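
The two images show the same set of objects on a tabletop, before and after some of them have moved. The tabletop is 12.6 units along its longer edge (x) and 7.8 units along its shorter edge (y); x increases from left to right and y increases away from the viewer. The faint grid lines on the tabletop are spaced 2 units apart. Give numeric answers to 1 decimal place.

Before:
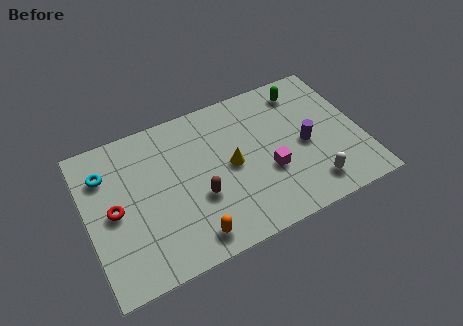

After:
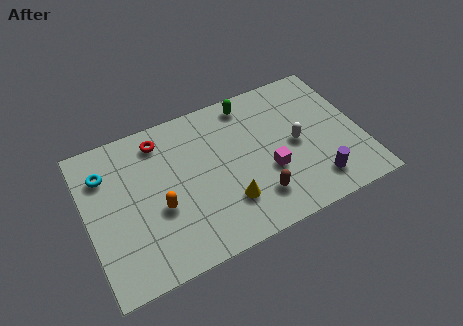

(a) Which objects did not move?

the cyan torus and the magenta cube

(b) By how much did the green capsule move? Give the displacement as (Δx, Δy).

(-2.5, 0.3)

From the two frames, the green capsule sits at roughly (10.3, 6.5) before and (7.8, 6.8) after.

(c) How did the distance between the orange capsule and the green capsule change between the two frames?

-2.1

Before: roughly 8.0 units apart; after: 5.9. That's 2.1 units closer together.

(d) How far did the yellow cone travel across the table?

1.8

From (6.6, 3.9) to (6.2, 2.1), the yellow cone covered √(0.4² + 1.8²) ≈ 1.8 units.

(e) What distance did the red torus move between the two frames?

3.6

The red torus moved from about (1.2, 3.8) to (3.6, 6.5), a distance of √(2.4² + 2.7²) ≈ 3.6.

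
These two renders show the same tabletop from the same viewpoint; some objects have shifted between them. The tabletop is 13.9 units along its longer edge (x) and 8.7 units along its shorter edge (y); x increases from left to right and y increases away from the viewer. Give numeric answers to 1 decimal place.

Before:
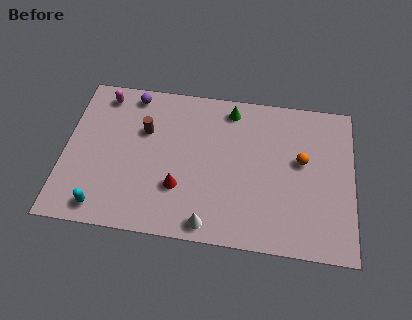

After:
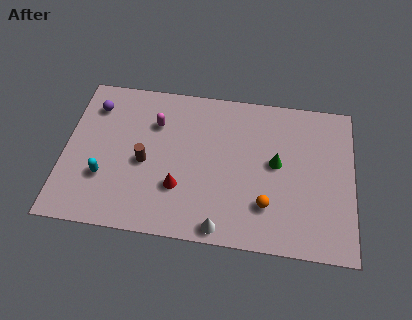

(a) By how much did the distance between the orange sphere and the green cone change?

-1.9

They were about 4.3 units apart before and 2.4 after — 1.9 units closer together.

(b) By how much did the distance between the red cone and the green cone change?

-0.3

The distance was about 5.3 in the first image and 5.0 in the second, so they moved 0.3 units closer together.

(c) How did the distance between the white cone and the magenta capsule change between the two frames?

-2.1

Before: roughly 8.5 units apart; after: 6.4. That's 2.1 units closer together.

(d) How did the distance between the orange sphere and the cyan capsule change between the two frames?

-2.4

They were about 10.2 units apart before and 7.8 after — 2.4 units closer together.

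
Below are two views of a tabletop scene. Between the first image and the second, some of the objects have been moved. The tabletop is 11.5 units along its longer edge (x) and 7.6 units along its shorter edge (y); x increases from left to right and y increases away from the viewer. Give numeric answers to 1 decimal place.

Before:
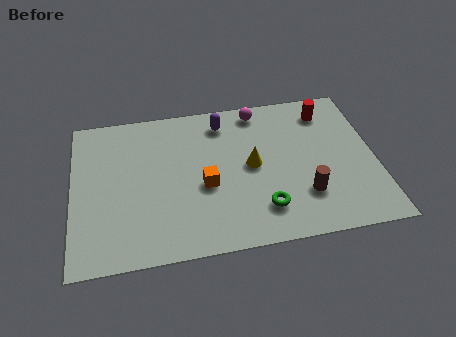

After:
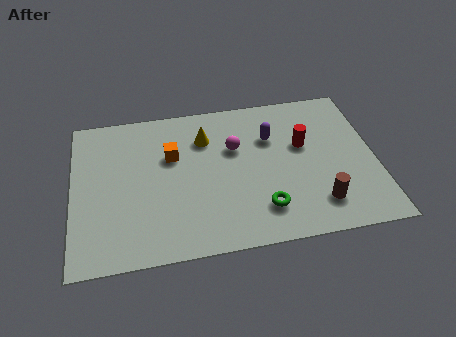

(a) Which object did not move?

the green torus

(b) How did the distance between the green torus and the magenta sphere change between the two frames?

-1.7

Before: roughly 5.0 units apart; after: 3.3. That's 1.7 units closer together.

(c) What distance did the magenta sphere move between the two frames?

2.1

The magenta sphere was near (7.2, 6.7) before and (6.2, 4.9) after, so it travelled √(1.0² + 1.8²) ≈ 2.1 units.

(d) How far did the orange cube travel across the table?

2.1

The orange cube moved from about (5.0, 3.2) to (3.8, 4.9), a distance of √(1.2² + 1.7²) ≈ 2.1.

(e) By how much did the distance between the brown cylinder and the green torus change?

+0.5

They were about 1.6 units apart before and 2.1 after — 0.5 units further apart.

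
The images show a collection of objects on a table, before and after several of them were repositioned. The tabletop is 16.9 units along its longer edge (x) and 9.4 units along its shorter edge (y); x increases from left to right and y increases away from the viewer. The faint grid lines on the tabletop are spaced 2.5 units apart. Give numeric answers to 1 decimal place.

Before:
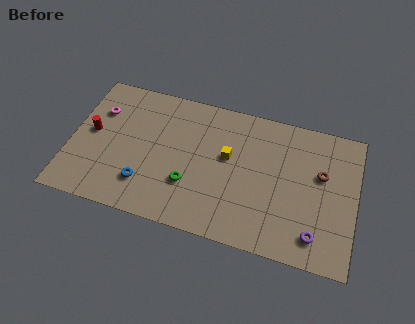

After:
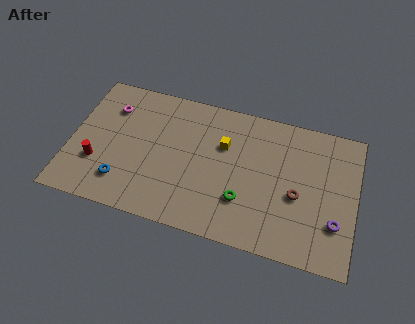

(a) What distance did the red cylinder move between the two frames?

2.1

The red cylinder was near (1.2, 5.0) before and (1.7, 3.0) after, so it travelled √(0.5² + 2.0²) ≈ 2.1 units.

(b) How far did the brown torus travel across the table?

2.2

The brown torus moved from about (14.8, 5.8) to (13.5, 4.0), a distance of √(1.3² + 1.8²) ≈ 2.2.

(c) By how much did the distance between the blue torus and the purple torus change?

+2.4

Before: roughly 10.1 units apart; after: 12.5. That's 2.4 units further apart.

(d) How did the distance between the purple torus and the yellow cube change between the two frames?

+1.0

They were about 6.6 units apart before and 7.6 after — 1.0 units further apart.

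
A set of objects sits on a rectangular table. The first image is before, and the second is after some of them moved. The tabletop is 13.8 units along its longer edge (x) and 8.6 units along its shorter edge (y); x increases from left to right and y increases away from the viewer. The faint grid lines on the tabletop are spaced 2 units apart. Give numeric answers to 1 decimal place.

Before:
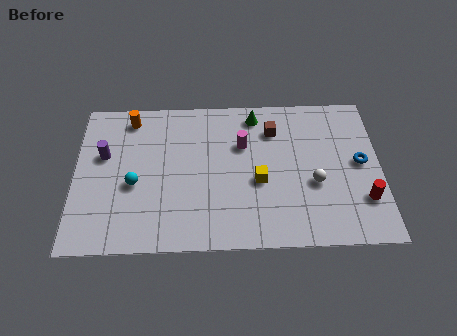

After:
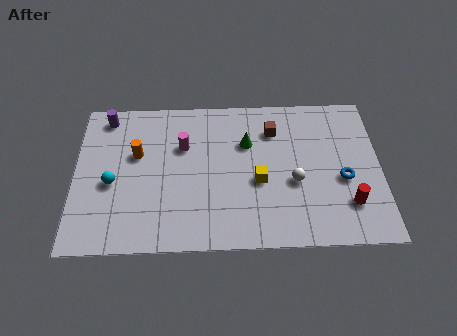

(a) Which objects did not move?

the yellow cube and the brown cube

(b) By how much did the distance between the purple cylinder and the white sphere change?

-0.3

Before: roughly 9.7 units apart; after: 9.4. That's 0.3 units closer together.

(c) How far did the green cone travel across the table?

1.6

From (8.2, 7.4) to (7.8, 5.8), the green cone covered √(0.4² + 1.6²) ≈ 1.6 units.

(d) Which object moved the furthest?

the magenta cylinder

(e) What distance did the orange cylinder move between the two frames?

2.1

From (2.5, 7.4) to (2.8, 5.3), the orange cylinder covered √(0.3² + 2.1²) ≈ 2.1 units.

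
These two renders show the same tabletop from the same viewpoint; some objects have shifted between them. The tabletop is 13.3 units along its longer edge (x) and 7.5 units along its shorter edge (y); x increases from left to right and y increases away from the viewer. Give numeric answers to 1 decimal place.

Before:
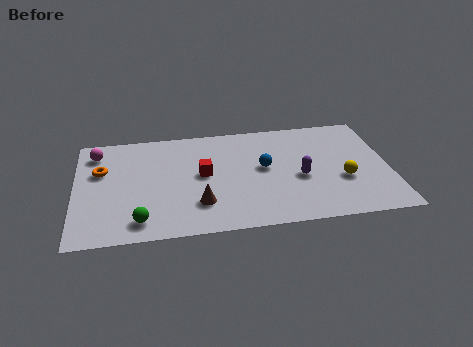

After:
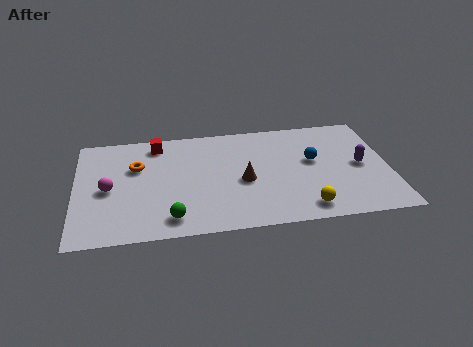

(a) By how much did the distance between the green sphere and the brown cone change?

+1.1

The distance was about 2.6 in the first image and 3.7 in the second, so they moved 1.1 units further apart.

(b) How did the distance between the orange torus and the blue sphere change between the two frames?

+0.6

Before: roughly 6.9 units apart; after: 7.5. That's 0.6 units further apart.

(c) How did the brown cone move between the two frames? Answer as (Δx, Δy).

(1.9, 1.3)

The brown cone was at about (5.2, 2.0) and moved to about (7.1, 3.3).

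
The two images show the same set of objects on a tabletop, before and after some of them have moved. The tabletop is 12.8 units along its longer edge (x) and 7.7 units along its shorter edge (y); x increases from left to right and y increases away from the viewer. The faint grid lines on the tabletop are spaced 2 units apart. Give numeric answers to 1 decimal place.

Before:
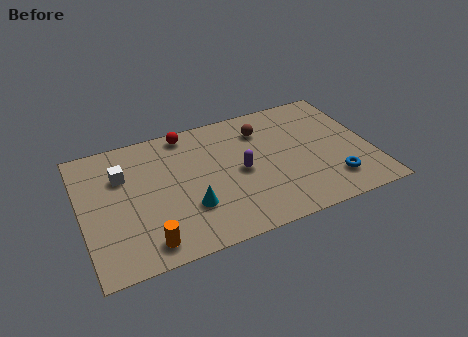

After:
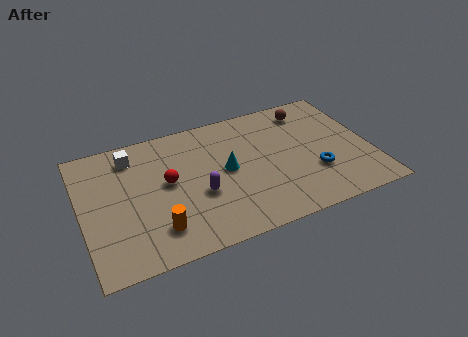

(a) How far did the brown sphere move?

2.3

From (8.2, 5.9) to (10.4, 6.4), the brown sphere covered √(2.2² + 0.5²) ≈ 2.3 units.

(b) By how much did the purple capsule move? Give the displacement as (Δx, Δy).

(-1.9, -0.7)

The purple capsule was at about (7.0, 3.7) and moved to about (5.1, 3.0).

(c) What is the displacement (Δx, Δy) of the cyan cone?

(1.8, 1.6)

From the two frames, the cyan cone sits at roughly (4.6, 2.4) before and (6.4, 4.0) after.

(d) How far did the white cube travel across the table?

1.1

From (1.9, 5.3) to (2.4, 6.3), the white cube covered √(0.5² + 1.0²) ≈ 1.1 units.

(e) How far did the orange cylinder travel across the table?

0.8

From (2.6, 1.1) to (3.1, 1.7), the orange cylinder covered √(0.5² + 0.6²) ≈ 0.8 units.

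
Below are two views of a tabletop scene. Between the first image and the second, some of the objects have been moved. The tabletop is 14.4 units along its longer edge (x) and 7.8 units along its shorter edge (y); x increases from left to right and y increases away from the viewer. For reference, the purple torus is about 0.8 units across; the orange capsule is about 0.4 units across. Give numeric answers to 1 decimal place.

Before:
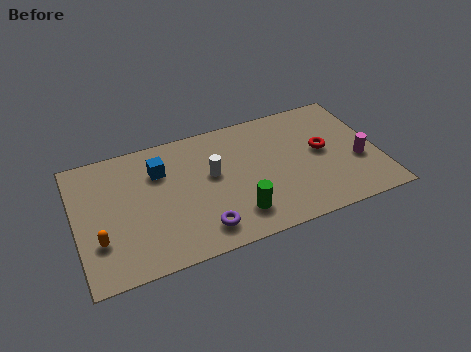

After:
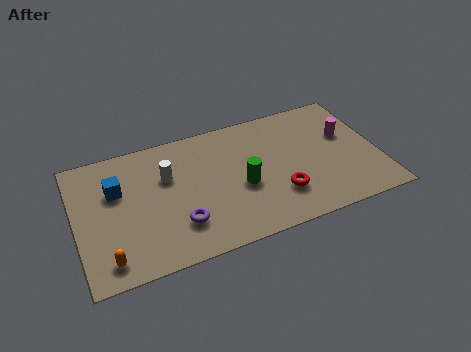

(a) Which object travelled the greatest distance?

the red torus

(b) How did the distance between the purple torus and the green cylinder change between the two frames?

+1.6

The distance was about 1.7 in the first image and 3.3 in the second, so they moved 1.6 units further apart.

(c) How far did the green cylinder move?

1.6

From (7.4, 1.7) to (7.8, 3.3), the green cylinder covered √(0.4² + 1.6²) ≈ 1.6 units.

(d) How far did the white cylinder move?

2.2

From (6.5, 4.5) to (4.4, 5.1), the white cylinder covered √(2.1² + 0.6²) ≈ 2.2 units.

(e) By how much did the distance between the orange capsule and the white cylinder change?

-0.9

The distance was about 5.9 in the first image and 5.0 in the second, so they moved 0.9 units closer together.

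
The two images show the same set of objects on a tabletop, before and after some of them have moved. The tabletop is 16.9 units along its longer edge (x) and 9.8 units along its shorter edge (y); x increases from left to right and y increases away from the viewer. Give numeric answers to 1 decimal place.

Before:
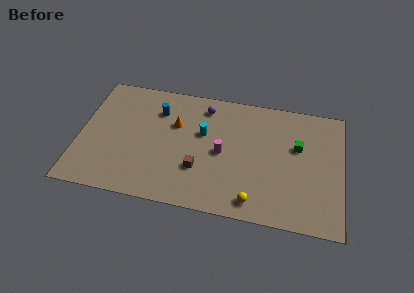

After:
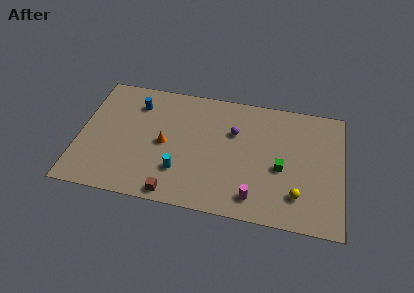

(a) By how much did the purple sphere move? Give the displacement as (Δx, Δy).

(2.0, -1.7)

The purple sphere started near (7.9, 8.2) and ended near (9.9, 6.5).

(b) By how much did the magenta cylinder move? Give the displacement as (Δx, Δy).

(2.2, -3.1)

From the two frames, the magenta cylinder sits at roughly (9.2, 4.7) before and (11.4, 1.6) after.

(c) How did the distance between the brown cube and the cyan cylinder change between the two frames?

-1.1

Before: roughly 2.9 units apart; after: 1.8. That's 1.1 units closer together.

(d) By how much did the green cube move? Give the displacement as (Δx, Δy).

(-1.0, -1.9)

The green cube started near (14.0, 6.1) and ended near (13.0, 4.2).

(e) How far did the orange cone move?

1.8

The orange cone moved from about (6.1, 6.4) to (5.5, 4.7), a distance of √(0.6² + 1.7²) ≈ 1.8.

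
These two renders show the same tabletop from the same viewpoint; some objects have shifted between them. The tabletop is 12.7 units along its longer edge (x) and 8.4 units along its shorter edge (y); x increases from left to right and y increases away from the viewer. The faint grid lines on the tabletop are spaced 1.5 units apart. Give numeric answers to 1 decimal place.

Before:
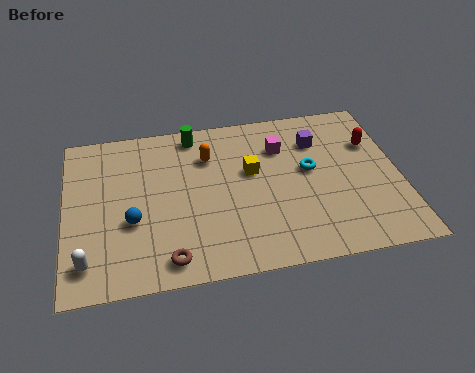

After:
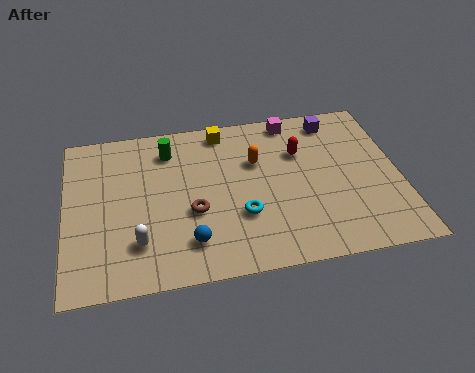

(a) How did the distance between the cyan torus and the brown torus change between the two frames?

-4.7

The distance was about 6.6 in the first image and 1.9 in the second, so they moved 4.7 units closer together.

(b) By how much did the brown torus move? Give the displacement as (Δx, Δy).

(1.0, 2.2)

The brown torus was at about (3.8, 1.1) and moved to about (4.8, 3.3).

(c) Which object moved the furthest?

the cyan torus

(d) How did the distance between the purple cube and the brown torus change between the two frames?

-1.0

They were about 7.8 units apart before and 6.8 after — 1.0 units closer together.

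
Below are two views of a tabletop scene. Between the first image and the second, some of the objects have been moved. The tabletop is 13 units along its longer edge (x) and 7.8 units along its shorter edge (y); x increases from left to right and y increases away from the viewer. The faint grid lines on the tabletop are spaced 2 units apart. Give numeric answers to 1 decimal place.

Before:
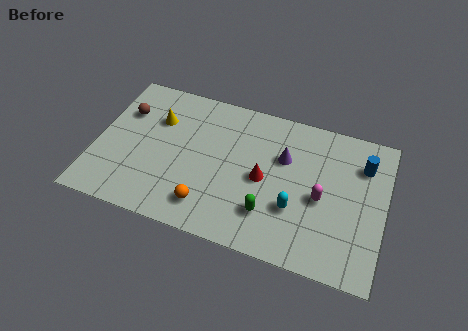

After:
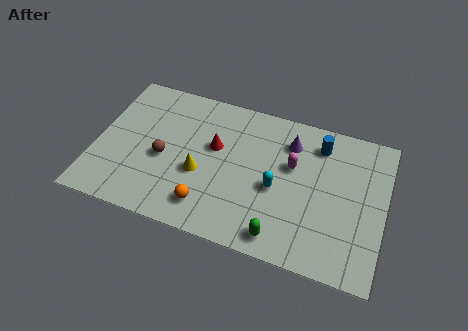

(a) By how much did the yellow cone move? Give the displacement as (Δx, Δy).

(2.2, -2.3)

The yellow cone was at about (2.6, 5.4) and moved to about (4.8, 3.1).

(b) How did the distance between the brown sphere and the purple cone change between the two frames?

-1.2

Before: roughly 7.3 units apart; after: 6.1. That's 1.2 units closer together.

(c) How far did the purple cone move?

0.9

The purple cone was near (8.4, 5.1) before and (8.6, 6.0) after, so it travelled √(0.2² + 0.9²) ≈ 0.9 units.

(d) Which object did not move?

the orange sphere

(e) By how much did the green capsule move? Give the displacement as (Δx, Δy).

(0.6, -1.0)

The green capsule was at about (8.0, 2.0) and moved to about (8.6, 1.0).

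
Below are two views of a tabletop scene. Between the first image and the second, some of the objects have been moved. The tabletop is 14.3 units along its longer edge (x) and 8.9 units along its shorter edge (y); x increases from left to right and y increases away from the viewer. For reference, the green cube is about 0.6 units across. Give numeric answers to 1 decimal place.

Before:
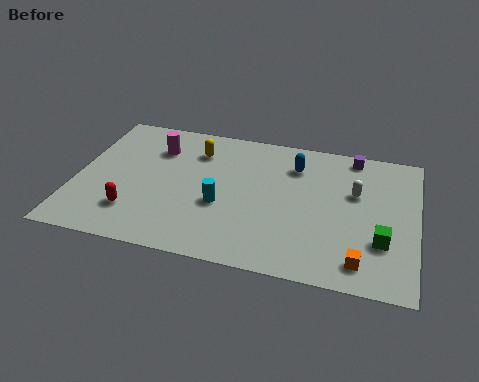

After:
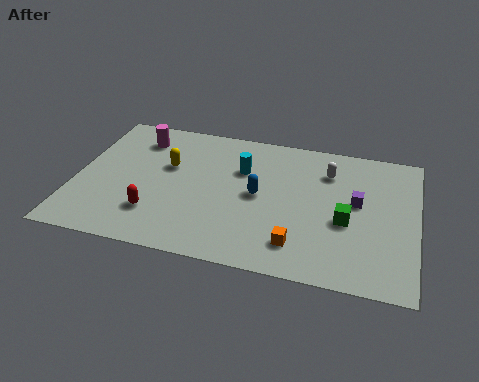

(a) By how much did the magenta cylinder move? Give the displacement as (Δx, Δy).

(-0.8, 0.5)

The magenta cylinder started near (3.2, 6.6) and ended near (2.4, 7.1).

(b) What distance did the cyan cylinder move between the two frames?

2.6

The cyan cylinder moved from about (6.2, 3.5) to (6.9, 6.0), a distance of √(0.7² + 2.5²) ≈ 2.6.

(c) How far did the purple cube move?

3.0

The purple cube moved from about (11.5, 8.0) to (11.8, 5.0), a distance of √(0.3² + 3.0²) ≈ 3.0.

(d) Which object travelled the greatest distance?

the purple cube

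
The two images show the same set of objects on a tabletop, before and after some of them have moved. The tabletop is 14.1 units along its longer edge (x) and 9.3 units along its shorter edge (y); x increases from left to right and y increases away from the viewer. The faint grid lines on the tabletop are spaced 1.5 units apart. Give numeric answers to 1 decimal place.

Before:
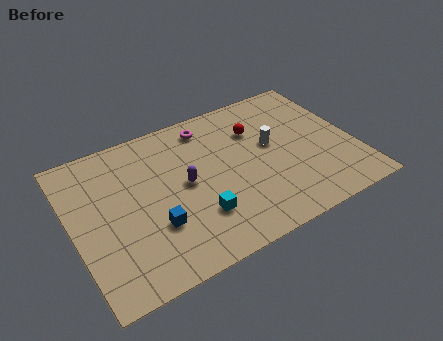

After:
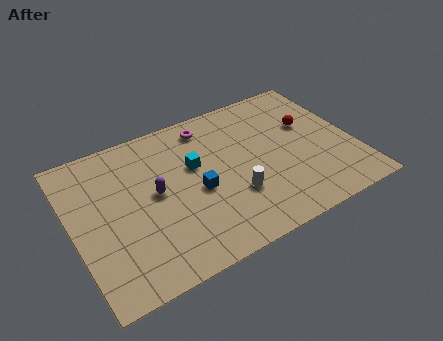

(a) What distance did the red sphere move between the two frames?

2.7

The red sphere moved from about (9.5, 6.6) to (12.1, 5.8), a distance of √(2.6² + 0.8²) ≈ 2.7.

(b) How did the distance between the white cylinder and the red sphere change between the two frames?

+3.7

Before: roughly 1.4 units apart; after: 5.1. That's 3.7 units further apart.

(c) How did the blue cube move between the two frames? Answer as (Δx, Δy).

(2.3, 1.1)

From the two frames, the blue cube sits at roughly (3.8, 3.0) before and (6.1, 4.1) after.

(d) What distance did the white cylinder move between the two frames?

3.3

The white cylinder was near (10.1, 5.3) before and (7.8, 3.0) after, so it travelled √(2.3² + 2.3²) ≈ 3.3 units.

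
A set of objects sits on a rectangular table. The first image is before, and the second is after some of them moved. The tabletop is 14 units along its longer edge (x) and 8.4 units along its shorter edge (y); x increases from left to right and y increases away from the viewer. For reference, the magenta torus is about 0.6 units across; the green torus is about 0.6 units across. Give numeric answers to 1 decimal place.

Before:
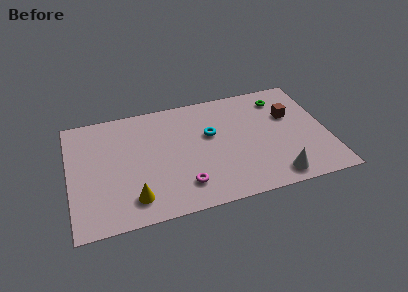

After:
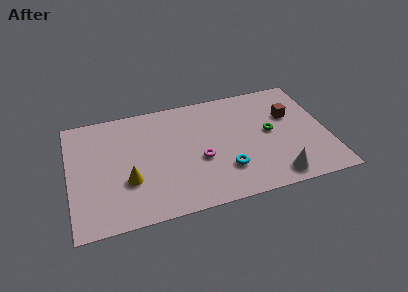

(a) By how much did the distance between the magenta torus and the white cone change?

-0.4

The distance was about 4.9 in the first image and 4.5 in the second, so they moved 0.4 units closer together.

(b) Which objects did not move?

the brown cube and the white cone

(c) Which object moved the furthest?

the cyan torus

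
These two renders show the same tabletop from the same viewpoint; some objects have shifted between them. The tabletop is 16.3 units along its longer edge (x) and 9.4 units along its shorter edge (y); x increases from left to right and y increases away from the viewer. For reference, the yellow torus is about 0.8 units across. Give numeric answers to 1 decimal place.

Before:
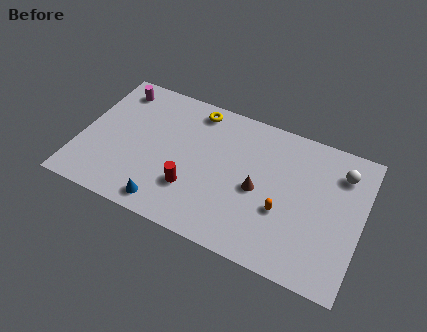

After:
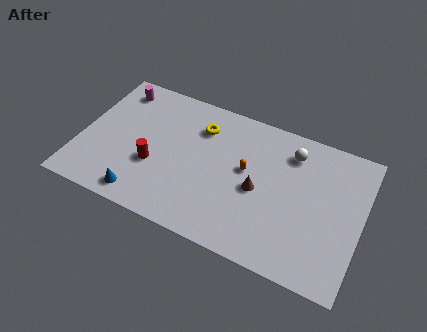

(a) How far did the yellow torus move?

1.2

From (6.3, 8.2) to (6.7, 7.1), the yellow torus covered √(0.4² + 1.1²) ≈ 1.2 units.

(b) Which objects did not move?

the magenta cylinder and the brown cone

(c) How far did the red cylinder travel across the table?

2.4

The red cylinder moved from about (6.7, 2.8) to (4.4, 3.5), a distance of √(2.3² + 0.7²) ≈ 2.4.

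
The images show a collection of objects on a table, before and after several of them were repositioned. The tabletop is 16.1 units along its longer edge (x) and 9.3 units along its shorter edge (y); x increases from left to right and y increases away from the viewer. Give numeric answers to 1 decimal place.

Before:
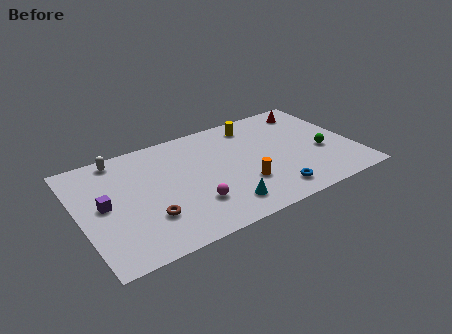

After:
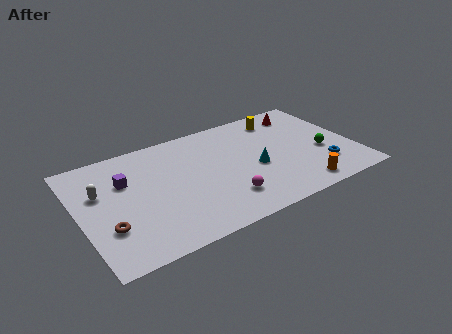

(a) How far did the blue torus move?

3.3

The blue torus moved from about (10.8, 1.5) to (14.0, 2.4), a distance of √(3.2² + 0.9²) ≈ 3.3.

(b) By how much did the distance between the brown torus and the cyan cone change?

+4.6

The distance was about 4.3 in the first image and 8.9 in the second, so they moved 4.6 units further apart.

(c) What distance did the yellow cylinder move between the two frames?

1.6

From (10.7, 7.8) to (12.3, 7.7), the yellow cylinder covered √(1.6² + 0.1²) ≈ 1.6 units.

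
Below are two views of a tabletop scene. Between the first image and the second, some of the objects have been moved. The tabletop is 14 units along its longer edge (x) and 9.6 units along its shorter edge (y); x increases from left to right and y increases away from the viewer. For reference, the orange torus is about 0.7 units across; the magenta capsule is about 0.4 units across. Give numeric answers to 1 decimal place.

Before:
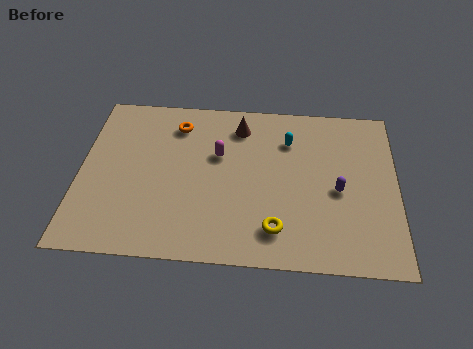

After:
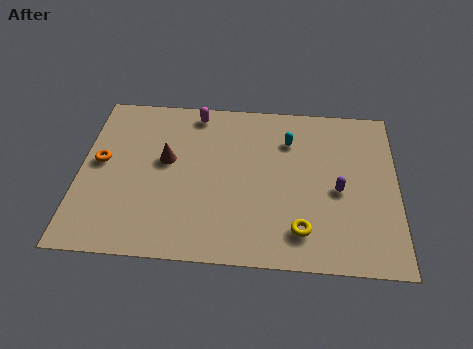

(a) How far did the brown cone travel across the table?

3.9

From (7.0, 7.8) to (3.8, 5.5), the brown cone covered √(3.2² + 2.3²) ≈ 3.9 units.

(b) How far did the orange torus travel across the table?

4.1

From (4.2, 7.7) to (0.9, 5.2), the orange torus covered √(3.3² + 2.5²) ≈ 4.1 units.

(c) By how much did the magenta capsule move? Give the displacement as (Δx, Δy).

(-1.1, 2.5)

From the two frames, the magenta capsule sits at roughly (6.1, 6.0) before and (5.0, 8.5) after.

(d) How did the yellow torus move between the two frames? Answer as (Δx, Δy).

(1.1, 0.0)

The yellow torus was at about (8.7, 1.9) and moved to about (9.8, 1.9).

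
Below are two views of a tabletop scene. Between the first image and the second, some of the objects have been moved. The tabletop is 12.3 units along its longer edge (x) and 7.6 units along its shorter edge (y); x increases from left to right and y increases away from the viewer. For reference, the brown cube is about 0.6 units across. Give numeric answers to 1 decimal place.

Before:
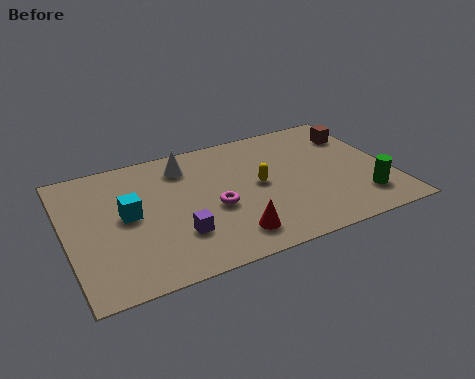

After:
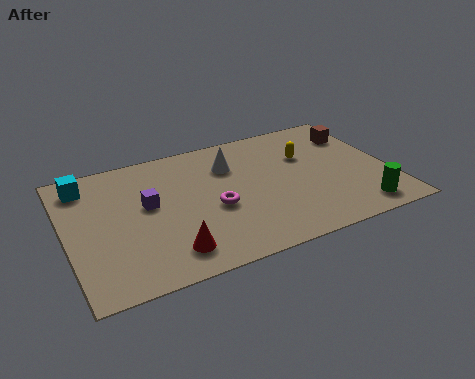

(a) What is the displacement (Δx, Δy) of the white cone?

(1.7, -0.6)

The white cone was at about (4.7, 6.1) and moved to about (6.4, 5.5).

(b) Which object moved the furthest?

the cyan cube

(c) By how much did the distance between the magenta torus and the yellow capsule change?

+2.3

Before: roughly 1.9 units apart; after: 4.2. That's 2.3 units further apart.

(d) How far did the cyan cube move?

2.7

From (2.3, 4.0) to (0.9, 6.3), the cyan cube covered √(1.4² + 2.3²) ≈ 2.7 units.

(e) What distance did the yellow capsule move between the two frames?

2.3

From (7.3, 3.9) to (9.3, 5.0), the yellow capsule covered √(2.0² + 1.1²) ≈ 2.3 units.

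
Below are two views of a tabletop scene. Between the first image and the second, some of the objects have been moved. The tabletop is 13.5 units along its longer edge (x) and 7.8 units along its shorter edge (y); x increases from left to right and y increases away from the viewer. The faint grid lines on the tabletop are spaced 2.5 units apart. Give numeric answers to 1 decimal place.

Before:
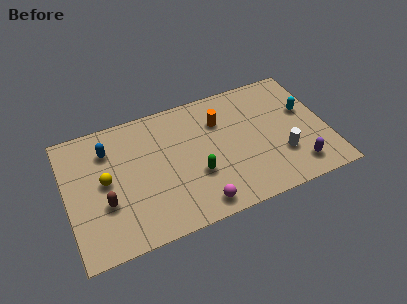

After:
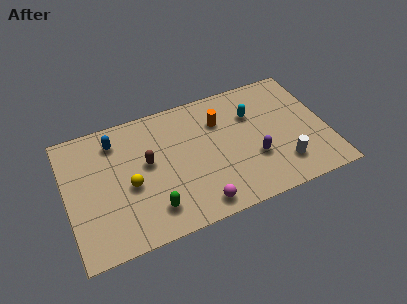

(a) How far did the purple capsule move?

2.5

From (11.7, 1.4) to (9.6, 2.7), the purple capsule covered √(2.1² + 1.3²) ≈ 2.5 units.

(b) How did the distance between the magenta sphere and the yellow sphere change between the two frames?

-1.4

The distance was about 5.5 in the first image and 4.1 in the second, so they moved 1.4 units closer together.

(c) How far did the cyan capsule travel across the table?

2.8

The cyan capsule moved from about (12.5, 4.7) to (9.8, 5.4), a distance of √(2.7² + 0.7²) ≈ 2.8.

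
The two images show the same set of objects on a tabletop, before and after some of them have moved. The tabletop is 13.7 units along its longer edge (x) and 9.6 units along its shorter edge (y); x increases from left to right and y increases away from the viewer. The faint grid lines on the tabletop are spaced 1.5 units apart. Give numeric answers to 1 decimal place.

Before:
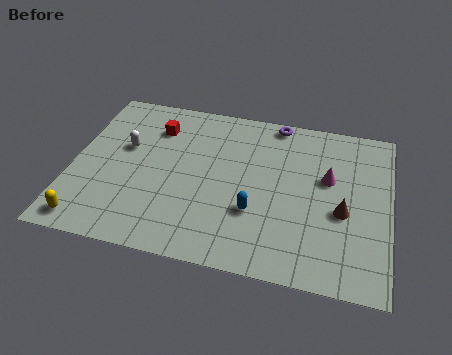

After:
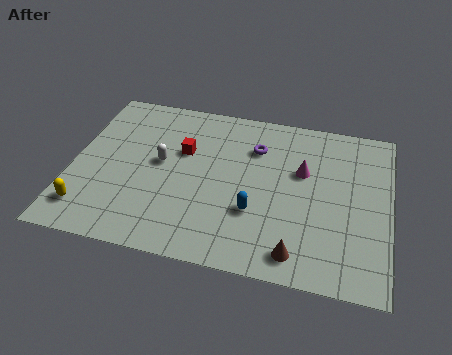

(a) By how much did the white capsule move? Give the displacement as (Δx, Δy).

(1.6, -0.6)

The white capsule started near (2.2, 5.8) and ended near (3.8, 5.2).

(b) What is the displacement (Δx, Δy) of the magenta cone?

(-1.1, 0.2)

From the two frames, the magenta cone sits at roughly (11.0, 5.8) before and (9.9, 6.0) after.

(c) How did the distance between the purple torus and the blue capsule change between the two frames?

-1.8

Before: roughly 5.6 units apart; after: 3.8. That's 1.8 units closer together.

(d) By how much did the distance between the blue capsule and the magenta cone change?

-0.6

The distance was about 4.0 in the first image and 3.4 in the second, so they moved 0.6 units closer together.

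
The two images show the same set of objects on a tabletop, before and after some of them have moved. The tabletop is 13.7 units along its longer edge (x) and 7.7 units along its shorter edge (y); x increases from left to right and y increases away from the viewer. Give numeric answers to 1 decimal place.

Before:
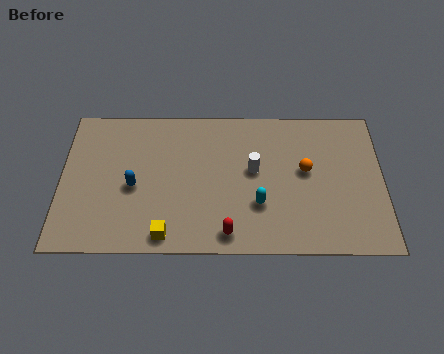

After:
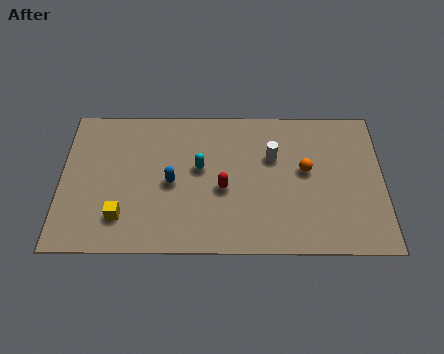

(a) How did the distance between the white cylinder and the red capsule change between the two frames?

-0.8

The distance was about 3.5 in the first image and 2.7 in the second, so they moved 0.8 units closer together.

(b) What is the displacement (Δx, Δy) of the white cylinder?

(0.8, 0.7)

The white cylinder was at about (8.2, 4.3) and moved to about (9.0, 5.0).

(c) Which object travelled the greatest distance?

the cyan capsule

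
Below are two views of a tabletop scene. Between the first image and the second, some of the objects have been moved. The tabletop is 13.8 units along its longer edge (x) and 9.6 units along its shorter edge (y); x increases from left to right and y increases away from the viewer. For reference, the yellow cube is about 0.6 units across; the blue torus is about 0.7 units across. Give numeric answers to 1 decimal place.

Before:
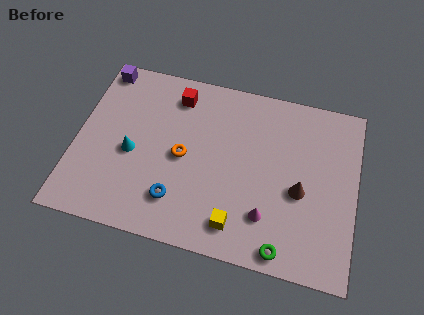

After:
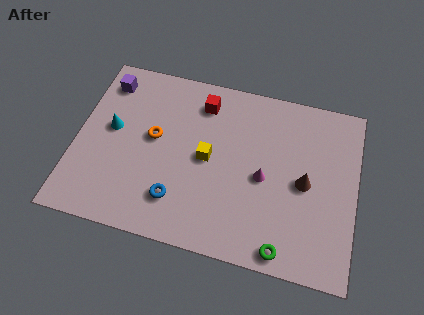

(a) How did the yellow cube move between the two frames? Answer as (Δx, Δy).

(-1.7, 3.2)

The yellow cube was at about (8.2, 1.6) and moved to about (6.5, 4.8).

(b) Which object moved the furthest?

the yellow cube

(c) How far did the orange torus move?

1.7

From (5.3, 4.6) to (3.8, 5.3), the orange torus covered √(1.5² + 0.7²) ≈ 1.7 units.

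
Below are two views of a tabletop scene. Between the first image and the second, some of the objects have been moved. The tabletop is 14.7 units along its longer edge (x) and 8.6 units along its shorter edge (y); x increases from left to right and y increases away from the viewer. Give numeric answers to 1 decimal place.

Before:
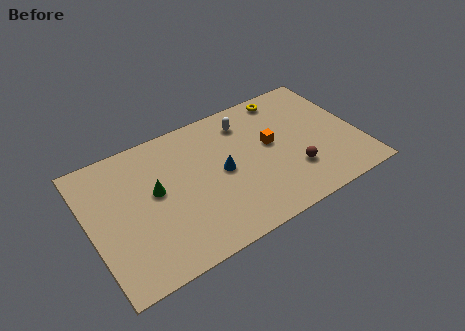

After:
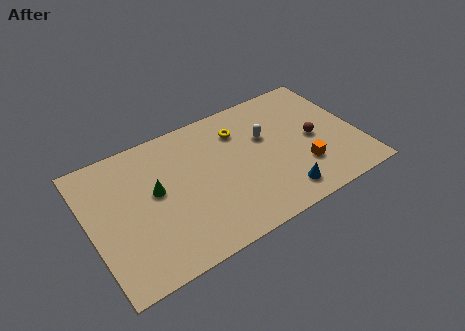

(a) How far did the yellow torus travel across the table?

3.0

The yellow torus moved from about (11.3, 7.6) to (8.5, 6.5), a distance of √(2.8² + 1.1²) ≈ 3.0.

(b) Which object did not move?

the green cone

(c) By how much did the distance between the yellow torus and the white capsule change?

-0.8

Before: roughly 2.5 units apart; after: 1.7. That's 0.8 units closer together.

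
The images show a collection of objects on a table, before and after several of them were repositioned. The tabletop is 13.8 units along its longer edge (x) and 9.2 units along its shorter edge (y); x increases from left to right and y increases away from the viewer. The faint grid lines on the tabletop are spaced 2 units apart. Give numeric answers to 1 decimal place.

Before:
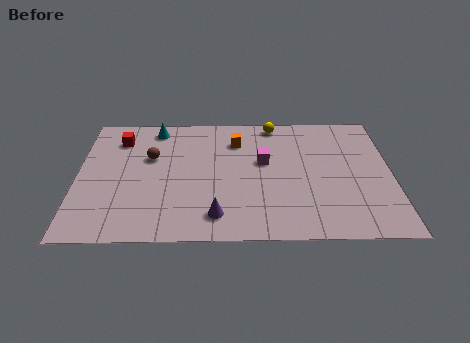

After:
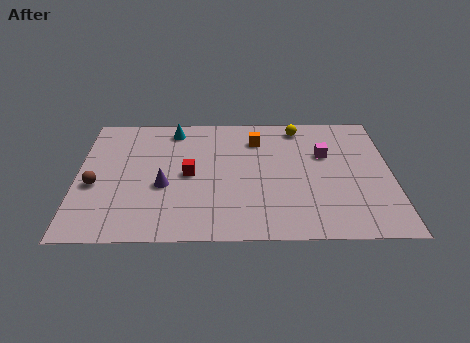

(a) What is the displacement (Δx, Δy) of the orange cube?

(0.9, 0.1)

From the two frames, the orange cube sits at roughly (7.0, 7.0) before and (7.9, 7.1) after.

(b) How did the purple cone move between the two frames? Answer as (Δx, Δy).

(-2.3, 2.1)

From the two frames, the purple cone sits at roughly (6.1, 1.6) before and (3.8, 3.7) after.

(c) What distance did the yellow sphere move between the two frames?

1.1

The yellow sphere moved from about (8.7, 8.3) to (9.8, 8.0), a distance of √(1.1² + 0.3²) ≈ 1.1.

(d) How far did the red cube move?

4.1

From (1.8, 7.2) to (4.9, 4.5), the red cube covered √(3.1² + 2.7²) ≈ 4.1 units.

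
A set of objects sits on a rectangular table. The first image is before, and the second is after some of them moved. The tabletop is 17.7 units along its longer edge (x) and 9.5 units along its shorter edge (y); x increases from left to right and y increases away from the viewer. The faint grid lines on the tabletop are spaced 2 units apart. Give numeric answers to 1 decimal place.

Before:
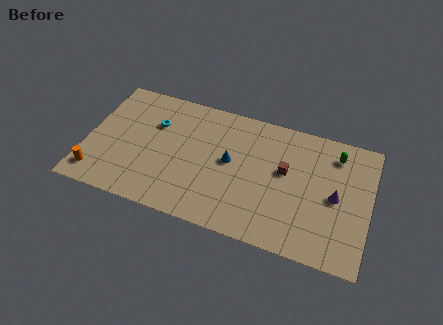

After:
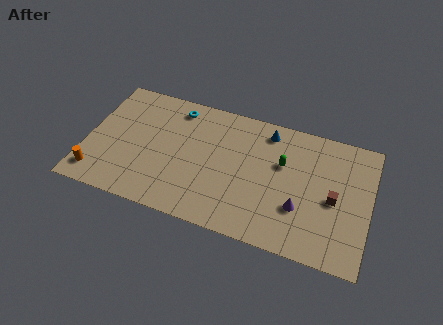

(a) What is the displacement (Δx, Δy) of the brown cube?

(3.1, -1.1)

The brown cube was at about (12.4, 5.5) and moved to about (15.5, 4.4).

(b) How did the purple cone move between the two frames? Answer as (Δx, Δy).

(-2.1, -1.5)

The purple cone started near (15.6, 4.6) and ended near (13.5, 3.1).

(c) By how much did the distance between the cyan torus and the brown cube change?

+2.5

The distance was about 8.4 in the first image and 10.9 in the second, so they moved 2.5 units further apart.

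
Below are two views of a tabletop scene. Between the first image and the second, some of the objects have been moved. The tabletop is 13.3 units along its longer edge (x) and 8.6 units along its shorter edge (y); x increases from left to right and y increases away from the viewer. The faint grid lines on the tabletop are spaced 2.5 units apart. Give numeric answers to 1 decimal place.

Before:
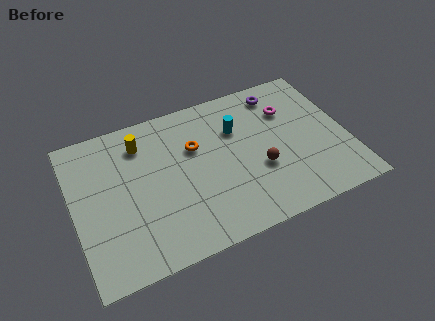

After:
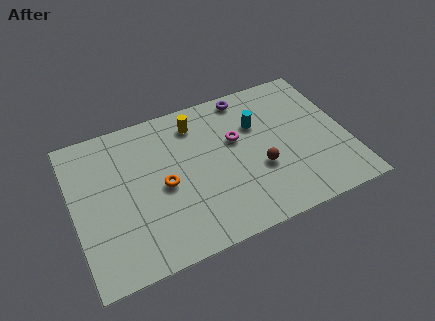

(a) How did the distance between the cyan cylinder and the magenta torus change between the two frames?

-1.4

They were about 2.6 units apart before and 1.2 after — 1.4 units closer together.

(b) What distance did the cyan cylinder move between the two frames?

1.0

The cyan cylinder was near (8.1, 5.9) before and (9.1, 5.8) after, so it travelled √(1.0² + 0.1²) ≈ 1.0 units.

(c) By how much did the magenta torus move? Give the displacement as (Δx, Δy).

(-2.7, -0.8)

From the two frames, the magenta torus sits at roughly (10.7, 6.1) before and (8.0, 5.3) after.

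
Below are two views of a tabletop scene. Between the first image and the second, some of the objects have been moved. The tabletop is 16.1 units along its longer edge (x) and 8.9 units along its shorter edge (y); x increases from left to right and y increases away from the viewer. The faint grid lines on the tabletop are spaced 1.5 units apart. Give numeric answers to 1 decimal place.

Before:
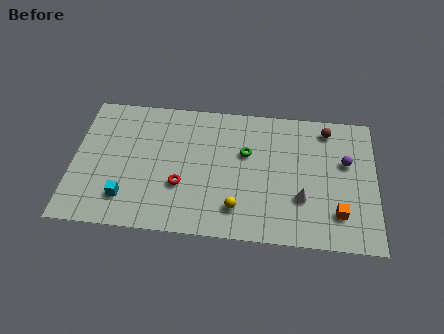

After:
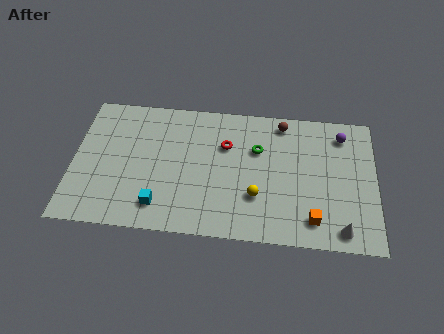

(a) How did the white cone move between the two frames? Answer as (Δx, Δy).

(2.1, -1.8)

The white cone was at about (12.2, 2.9) and moved to about (14.3, 1.1).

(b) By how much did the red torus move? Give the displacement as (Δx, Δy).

(2.3, 2.9)

The red torus started near (5.8, 3.1) and ended near (8.1, 6.0).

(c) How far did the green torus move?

0.7

The green torus moved from about (9.2, 5.6) to (9.8, 5.9), a distance of √(0.6² + 0.3²) ≈ 0.7.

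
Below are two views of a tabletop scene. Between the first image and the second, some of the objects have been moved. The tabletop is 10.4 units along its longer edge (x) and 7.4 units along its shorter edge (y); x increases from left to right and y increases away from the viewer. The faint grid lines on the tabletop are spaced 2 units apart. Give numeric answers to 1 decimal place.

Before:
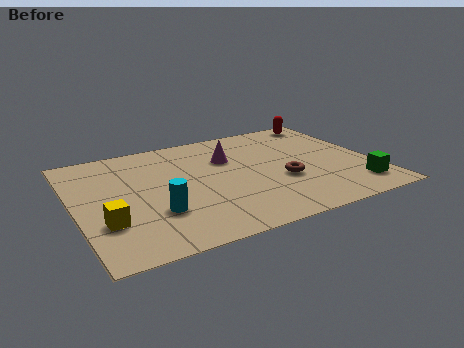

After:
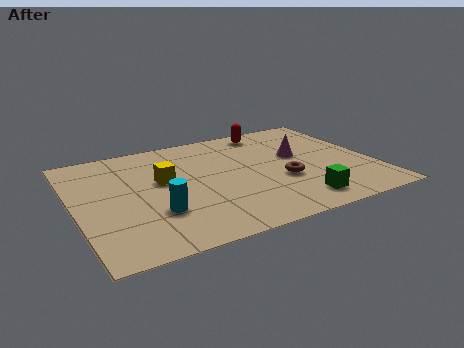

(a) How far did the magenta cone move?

2.5

From (5.5, 5.0) to (7.9, 4.3), the magenta cone covered √(2.4² + 0.7²) ≈ 2.5 units.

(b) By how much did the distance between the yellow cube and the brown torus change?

-1.9

Before: roughly 6.2 units apart; after: 4.3. That's 1.9 units closer together.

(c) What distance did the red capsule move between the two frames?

2.2

From (9.4, 6.6) to (7.2, 6.5), the red capsule covered √(2.2² + 0.1²) ≈ 2.2 units.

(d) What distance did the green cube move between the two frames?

2.1

The green cube was near (9.5, 1.4) before and (7.4, 1.2) after, so it travelled √(2.1² + 0.2²) ≈ 2.1 units.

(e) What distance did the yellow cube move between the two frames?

3.0

The yellow cube moved from about (0.9, 2.3) to (3.1, 4.3), a distance of √(2.2² + 2.0²) ≈ 3.0.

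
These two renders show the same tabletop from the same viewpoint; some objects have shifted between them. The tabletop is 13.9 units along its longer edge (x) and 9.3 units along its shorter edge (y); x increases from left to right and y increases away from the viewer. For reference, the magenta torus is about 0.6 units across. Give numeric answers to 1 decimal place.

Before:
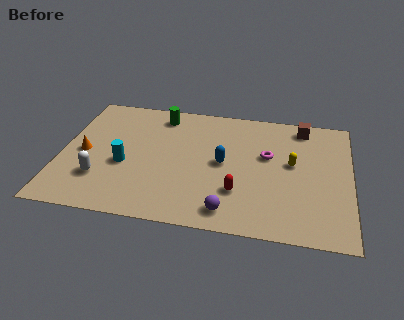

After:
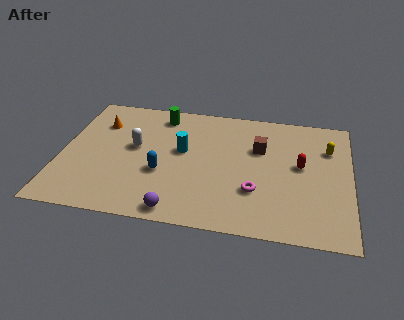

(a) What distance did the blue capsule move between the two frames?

3.1

From (7.8, 4.7) to (4.9, 3.5), the blue capsule covered √(2.9² + 1.2²) ≈ 3.1 units.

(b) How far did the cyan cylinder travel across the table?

3.1

The cyan cylinder was near (3.1, 3.8) before and (5.8, 5.3) after, so it travelled √(2.7² + 1.5²) ≈ 3.1 units.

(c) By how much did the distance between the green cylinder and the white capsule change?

-3.0

The distance was about 5.9 in the first image and 2.9 in the second, so they moved 3.0 units closer together.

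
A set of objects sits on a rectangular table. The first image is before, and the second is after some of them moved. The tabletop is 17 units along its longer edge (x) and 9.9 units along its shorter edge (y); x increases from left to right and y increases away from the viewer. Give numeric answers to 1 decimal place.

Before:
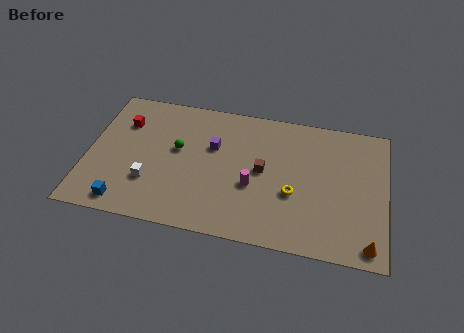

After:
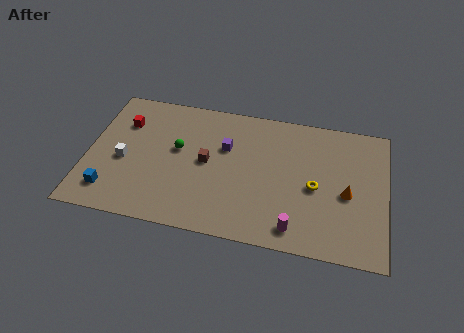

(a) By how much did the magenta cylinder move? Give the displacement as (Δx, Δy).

(2.5, -2.5)

The magenta cylinder was at about (9.5, 3.9) and moved to about (12.0, 1.4).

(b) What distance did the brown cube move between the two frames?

3.2

The brown cube was near (10.0, 5.1) before and (6.8, 5.1) after, so it travelled √(3.2² + 0.0²) ≈ 3.2 units.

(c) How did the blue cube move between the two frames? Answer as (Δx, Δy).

(-0.9, 0.7)

From the two frames, the blue cube sits at roughly (2.4, 1.2) before and (1.5, 1.9) after.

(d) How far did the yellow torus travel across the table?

1.4

From (11.8, 3.8) to (13.0, 4.5), the yellow torus covered √(1.2² + 0.7²) ≈ 1.4 units.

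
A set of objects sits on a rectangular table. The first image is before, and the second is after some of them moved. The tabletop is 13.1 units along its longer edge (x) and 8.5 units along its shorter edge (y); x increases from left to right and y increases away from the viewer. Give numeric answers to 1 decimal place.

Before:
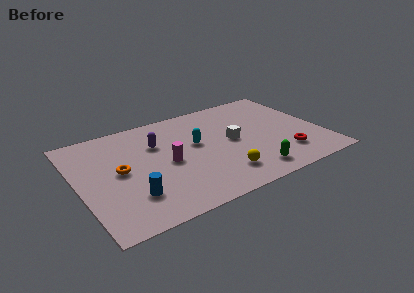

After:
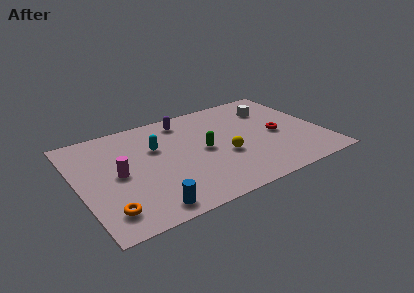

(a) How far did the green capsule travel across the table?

3.6

From (8.8, 1.3) to (6.7, 4.2), the green capsule covered √(2.1² + 2.9²) ≈ 3.6 units.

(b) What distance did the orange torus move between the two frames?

3.0

The orange torus moved from about (2.2, 4.4) to (1.2, 1.6), a distance of √(1.0² + 2.8²) ≈ 3.0.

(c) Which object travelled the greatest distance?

the green capsule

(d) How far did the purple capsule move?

2.2

The purple capsule moved from about (4.4, 5.8) to (6.1, 7.2), a distance of √(1.7² + 1.4²) ≈ 2.2.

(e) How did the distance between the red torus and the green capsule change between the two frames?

+1.9

Before: roughly 2.1 units apart; after: 4.0. That's 1.9 units further apart.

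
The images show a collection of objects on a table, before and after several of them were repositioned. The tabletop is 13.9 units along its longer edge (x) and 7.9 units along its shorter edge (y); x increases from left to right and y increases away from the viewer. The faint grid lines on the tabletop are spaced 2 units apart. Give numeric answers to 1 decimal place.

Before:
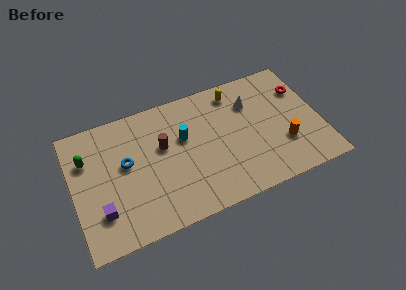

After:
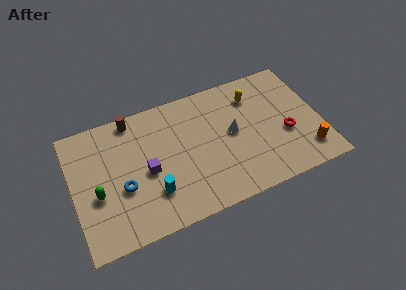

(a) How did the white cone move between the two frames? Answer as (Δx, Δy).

(-1.2, -1.5)

From the two frames, the white cone sits at roughly (10.2, 5.7) before and (9.0, 4.2) after.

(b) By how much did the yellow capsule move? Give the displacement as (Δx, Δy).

(1.0, -0.6)

The yellow capsule was at about (9.4, 6.7) and moved to about (10.4, 6.1).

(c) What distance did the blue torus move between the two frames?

1.4

From (3.0, 4.5) to (2.7, 3.1), the blue torus covered √(0.3² + 1.4²) ≈ 1.4 units.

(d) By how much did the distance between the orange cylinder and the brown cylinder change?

+3.8

The distance was about 7.0 in the first image and 10.8 in the second, so they moved 3.8 units further apart.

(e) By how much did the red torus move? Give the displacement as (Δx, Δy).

(-1.2, -2.5)

The red torus was at about (13.1, 5.6) and moved to about (11.9, 3.1).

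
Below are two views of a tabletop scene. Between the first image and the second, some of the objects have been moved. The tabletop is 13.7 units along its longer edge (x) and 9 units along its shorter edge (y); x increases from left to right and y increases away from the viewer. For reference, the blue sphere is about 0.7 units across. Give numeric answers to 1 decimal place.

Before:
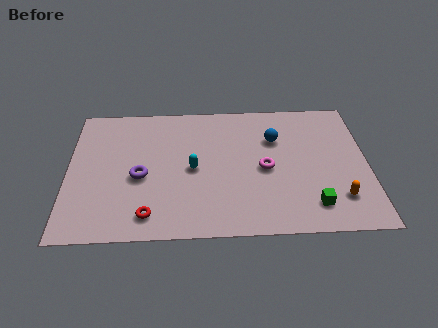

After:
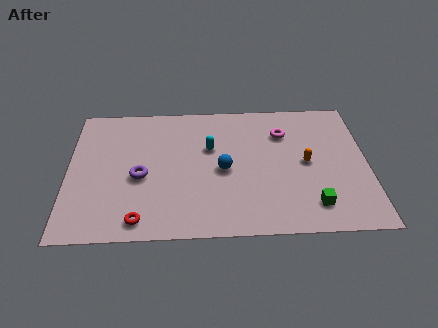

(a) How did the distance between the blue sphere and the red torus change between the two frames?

-2.6

The distance was about 7.5 in the first image and 4.9 in the second, so they moved 2.6 units closer together.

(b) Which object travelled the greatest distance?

the blue sphere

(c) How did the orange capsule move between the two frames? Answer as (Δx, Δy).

(-1.4, 2.4)

The orange capsule was at about (12.3, 2.1) and moved to about (10.9, 4.5).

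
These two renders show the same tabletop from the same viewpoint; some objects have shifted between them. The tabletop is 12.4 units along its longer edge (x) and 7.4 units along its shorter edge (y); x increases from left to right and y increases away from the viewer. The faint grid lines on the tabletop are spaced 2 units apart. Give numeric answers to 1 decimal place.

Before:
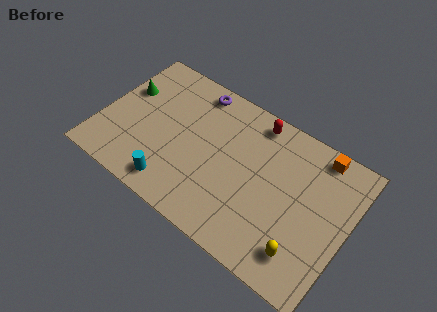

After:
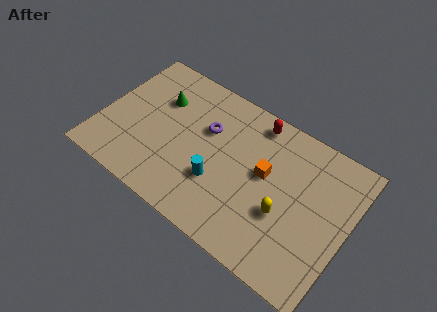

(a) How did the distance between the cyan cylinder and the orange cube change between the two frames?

-5.7

They were about 8.4 units apart before and 2.7 after — 5.7 units closer together.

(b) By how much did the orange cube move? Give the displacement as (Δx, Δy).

(-2.3, -2.4)

The orange cube was at about (10.5, 6.6) and moved to about (8.2, 4.2).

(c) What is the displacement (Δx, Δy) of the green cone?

(1.7, 0.4)

The green cone started near (0.9, 4.7) and ended near (2.6, 5.1).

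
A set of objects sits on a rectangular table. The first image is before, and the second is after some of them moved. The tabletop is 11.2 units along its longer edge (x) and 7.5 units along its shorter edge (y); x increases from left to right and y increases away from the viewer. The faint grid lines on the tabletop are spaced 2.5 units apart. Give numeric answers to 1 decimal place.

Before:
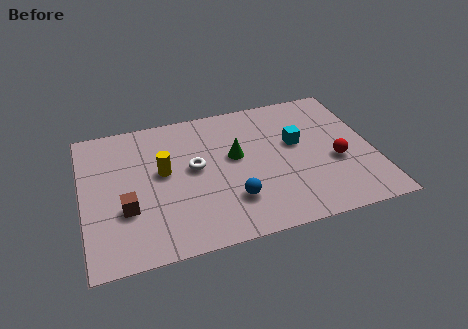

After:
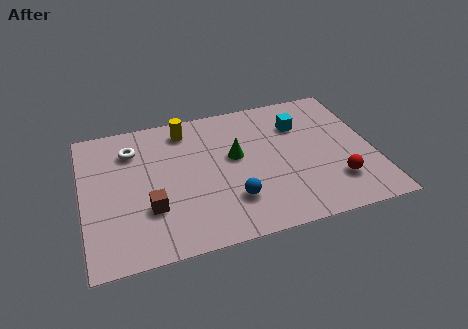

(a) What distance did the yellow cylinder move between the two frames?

2.3

The yellow cylinder was near (3.1, 4.2) before and (4.1, 6.3) after, so it travelled √(1.0² + 2.1²) ≈ 2.3 units.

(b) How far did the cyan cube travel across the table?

1.0

From (8.3, 4.4) to (8.5, 5.4), the cyan cube covered √(0.2² + 1.0²) ≈ 1.0 units.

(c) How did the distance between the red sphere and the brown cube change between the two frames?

-1.0

They were about 8.1 units apart before and 7.1 after — 1.0 units closer together.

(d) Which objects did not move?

the blue sphere and the green cone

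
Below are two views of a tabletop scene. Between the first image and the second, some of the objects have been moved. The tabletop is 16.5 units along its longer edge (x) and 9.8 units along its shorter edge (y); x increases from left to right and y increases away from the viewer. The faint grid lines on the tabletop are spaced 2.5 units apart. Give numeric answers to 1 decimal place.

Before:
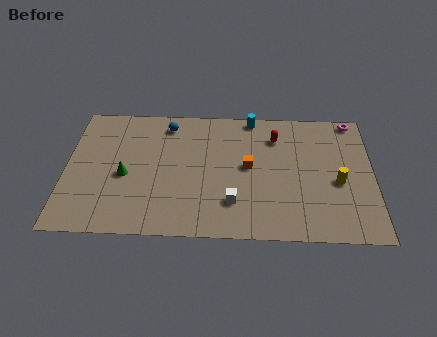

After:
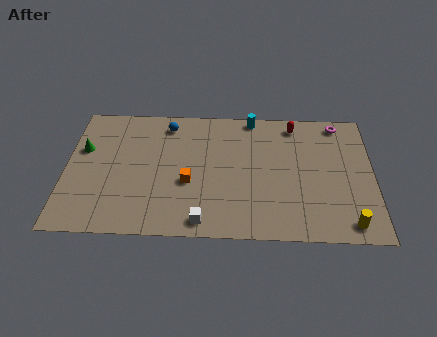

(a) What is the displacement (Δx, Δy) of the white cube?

(-1.6, -1.4)

From the two frames, the white cube sits at roughly (9.0, 2.5) before and (7.4, 1.1) after.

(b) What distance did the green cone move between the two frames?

3.0

The green cone was near (3.2, 4.3) before and (0.9, 6.2) after, so it travelled √(2.3² + 1.9²) ≈ 3.0 units.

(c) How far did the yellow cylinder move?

3.0

The yellow cylinder moved from about (14.6, 4.2) to (15.1, 1.2), a distance of √(0.5² + 3.0²) ≈ 3.0.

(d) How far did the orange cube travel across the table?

3.5

The orange cube was near (9.8, 5.2) before and (6.6, 3.9) after, so it travelled √(3.2² + 1.3²) ≈ 3.5 units.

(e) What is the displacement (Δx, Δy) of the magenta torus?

(-0.8, -0.3)

From the two frames, the magenta torus sits at roughly (15.5, 9.0) before and (14.7, 8.7) after.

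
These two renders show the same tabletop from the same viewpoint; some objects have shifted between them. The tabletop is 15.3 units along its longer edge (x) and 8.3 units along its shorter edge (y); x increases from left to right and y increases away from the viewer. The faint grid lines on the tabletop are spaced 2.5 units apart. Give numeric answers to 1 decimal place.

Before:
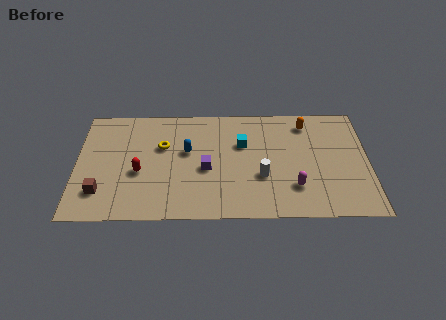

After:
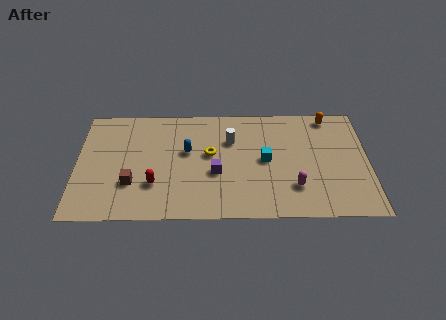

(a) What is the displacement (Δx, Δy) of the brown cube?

(1.6, 0.6)

From the two frames, the brown cube sits at roughly (1.3, 2.0) before and (2.9, 2.6) after.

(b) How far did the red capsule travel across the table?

1.2

From (3.3, 3.4) to (4.1, 2.5), the red capsule covered √(0.8² + 0.9²) ≈ 1.2 units.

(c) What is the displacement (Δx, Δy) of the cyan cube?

(1.2, -1.2)

The cyan cube started near (8.7, 5.4) and ended near (9.9, 4.2).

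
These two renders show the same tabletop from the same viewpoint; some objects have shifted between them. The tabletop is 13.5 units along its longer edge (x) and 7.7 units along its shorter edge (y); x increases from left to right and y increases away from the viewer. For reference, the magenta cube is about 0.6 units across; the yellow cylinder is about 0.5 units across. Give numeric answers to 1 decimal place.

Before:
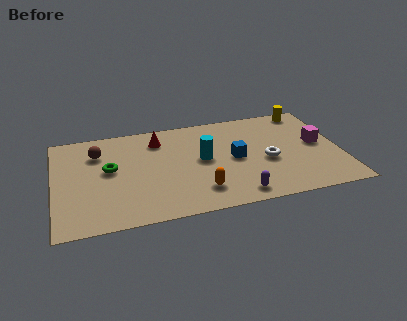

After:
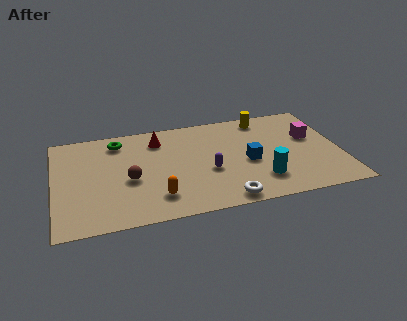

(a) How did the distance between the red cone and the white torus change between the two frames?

+0.3

The distance was about 5.7 in the first image and 6.0 in the second, so they moved 0.3 units further apart.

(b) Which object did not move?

the red cone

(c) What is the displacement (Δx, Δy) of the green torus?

(0.5, 2.1)

From the two frames, the green torus sits at roughly (2.6, 4.3) before and (3.1, 6.4) after.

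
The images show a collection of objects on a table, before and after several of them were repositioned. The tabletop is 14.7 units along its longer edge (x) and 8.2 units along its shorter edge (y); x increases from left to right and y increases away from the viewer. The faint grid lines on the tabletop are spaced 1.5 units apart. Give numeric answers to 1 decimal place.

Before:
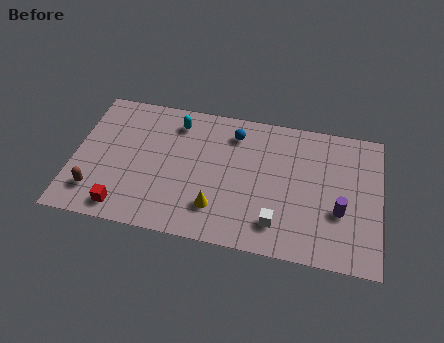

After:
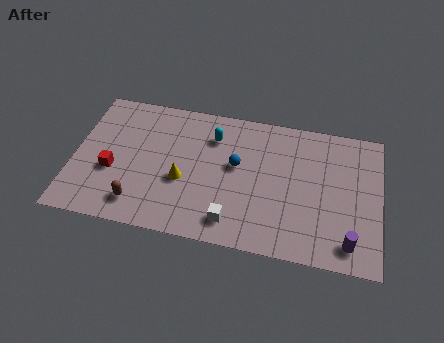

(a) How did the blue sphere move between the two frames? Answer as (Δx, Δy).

(0.2, -1.9)

The blue sphere was at about (7.6, 6.6) and moved to about (7.8, 4.7).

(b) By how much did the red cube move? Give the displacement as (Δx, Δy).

(-0.7, 2.1)

The red cube was at about (2.6, 1.1) and moved to about (1.9, 3.2).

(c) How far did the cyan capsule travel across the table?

1.9

The cyan capsule moved from about (4.8, 6.7) to (6.6, 6.2), a distance of √(1.8² + 0.5²) ≈ 1.9.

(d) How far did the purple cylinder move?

1.8

From (12.8, 3.0) to (13.3, 1.3), the purple cylinder covered √(0.5² + 1.7²) ≈ 1.8 units.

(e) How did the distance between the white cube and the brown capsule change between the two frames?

-4.2

The distance was about 8.7 in the first image and 4.5 in the second, so they moved 4.2 units closer together.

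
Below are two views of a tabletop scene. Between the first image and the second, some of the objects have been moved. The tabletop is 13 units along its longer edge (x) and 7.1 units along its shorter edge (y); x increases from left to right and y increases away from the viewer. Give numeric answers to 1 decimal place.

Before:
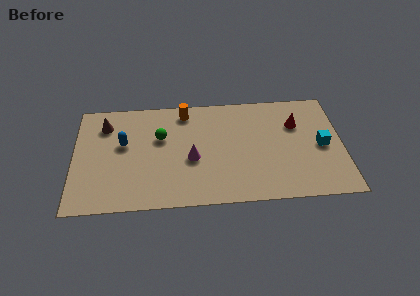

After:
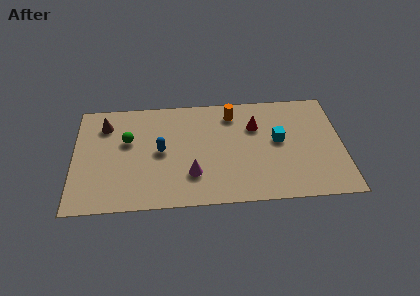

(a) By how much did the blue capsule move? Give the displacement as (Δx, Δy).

(1.8, -0.6)

The blue capsule was at about (2.4, 4.2) and moved to about (4.2, 3.6).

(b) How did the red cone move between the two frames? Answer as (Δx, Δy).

(-2.0, 0.0)

The red cone was at about (10.8, 4.9) and moved to about (8.8, 4.9).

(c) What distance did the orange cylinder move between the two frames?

2.3

The orange cylinder moved from about (5.4, 6.1) to (7.7, 5.8), a distance of √(2.3² + 0.3²) ≈ 2.3.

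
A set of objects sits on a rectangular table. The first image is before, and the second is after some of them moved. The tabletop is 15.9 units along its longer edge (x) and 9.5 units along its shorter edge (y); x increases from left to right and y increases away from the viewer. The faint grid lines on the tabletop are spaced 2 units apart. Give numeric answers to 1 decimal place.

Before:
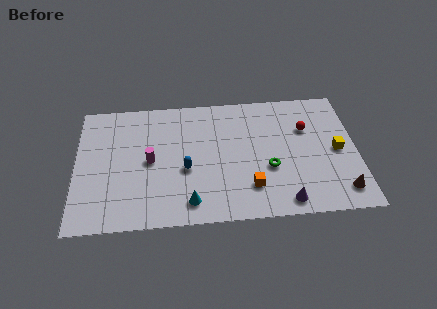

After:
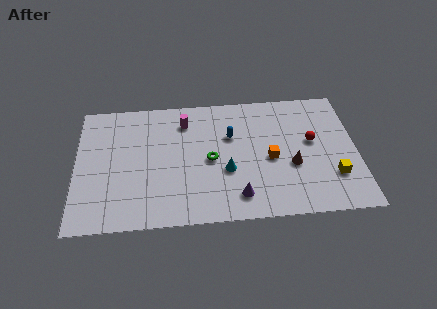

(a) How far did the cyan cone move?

3.0

The cyan cone was near (6.4, 1.5) before and (8.5, 3.6) after, so it travelled √(2.1² + 2.1²) ≈ 3.0 units.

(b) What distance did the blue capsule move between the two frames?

3.5

The blue capsule was near (6.2, 3.9) before and (8.8, 6.2) after, so it travelled √(2.6² + 2.3²) ≈ 3.5 units.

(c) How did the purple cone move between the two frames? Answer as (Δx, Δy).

(-2.6, 0.6)

The purple cone was at about (11.7, 1.1) and moved to about (9.1, 1.7).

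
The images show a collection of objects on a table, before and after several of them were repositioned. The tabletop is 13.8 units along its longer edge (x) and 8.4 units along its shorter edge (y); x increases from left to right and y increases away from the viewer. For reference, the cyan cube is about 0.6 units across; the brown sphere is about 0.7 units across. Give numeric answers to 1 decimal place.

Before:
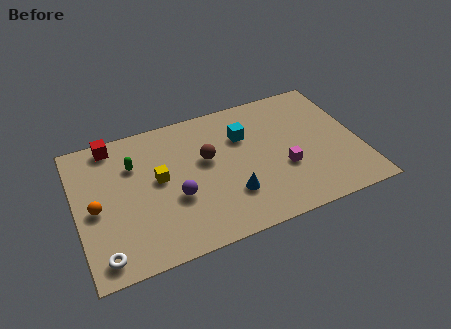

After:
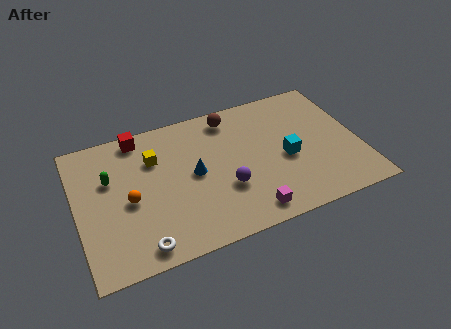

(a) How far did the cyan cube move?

2.8

The cyan cube moved from about (8.3, 5.8) to (10.2, 3.7), a distance of √(1.9² + 2.1²) ≈ 2.8.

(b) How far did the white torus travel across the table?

1.8

From (1.0, 1.1) to (2.8, 1.0), the white torus covered √(1.8² + 0.1²) ≈ 1.8 units.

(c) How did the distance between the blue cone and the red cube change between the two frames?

-3.4

Before: roughly 7.4 units apart; after: 4.0. That's 3.4 units closer together.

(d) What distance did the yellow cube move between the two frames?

1.3

From (4.0, 4.6) to (3.9, 5.9), the yellow cube covered √(0.1² + 1.3²) ≈ 1.3 units.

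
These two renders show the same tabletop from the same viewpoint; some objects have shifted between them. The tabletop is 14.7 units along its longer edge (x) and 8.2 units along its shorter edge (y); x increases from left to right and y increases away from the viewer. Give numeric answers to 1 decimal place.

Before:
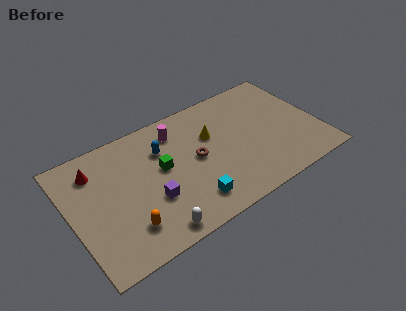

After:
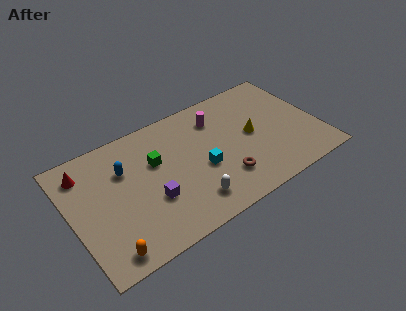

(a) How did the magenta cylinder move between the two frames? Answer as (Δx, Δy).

(2.4, -0.3)

The magenta cylinder was at about (6.6, 6.6) and moved to about (9.0, 6.3).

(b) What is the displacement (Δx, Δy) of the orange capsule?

(-1.3, -0.9)

From the two frames, the orange capsule sits at roughly (2.9, 1.9) before and (1.6, 1.0) after.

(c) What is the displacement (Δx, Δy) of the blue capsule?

(-2.3, -0.2)

From the two frames, the blue capsule sits at roughly (5.6, 5.8) before and (3.3, 5.6) after.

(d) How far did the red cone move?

0.6

The red cone was near (1.7, 6.4) before and (1.1, 6.6) after, so it travelled √(0.6² + 0.2²) ≈ 0.6 units.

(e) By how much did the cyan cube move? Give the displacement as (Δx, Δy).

(1.0, 1.8)

From the two frames, the cyan cube sits at roughly (6.6, 1.6) before and (7.6, 3.4) after.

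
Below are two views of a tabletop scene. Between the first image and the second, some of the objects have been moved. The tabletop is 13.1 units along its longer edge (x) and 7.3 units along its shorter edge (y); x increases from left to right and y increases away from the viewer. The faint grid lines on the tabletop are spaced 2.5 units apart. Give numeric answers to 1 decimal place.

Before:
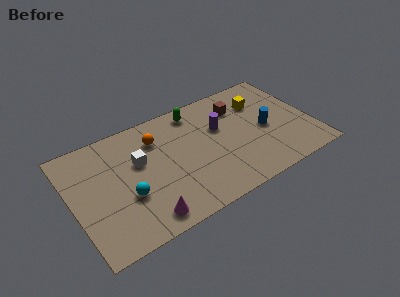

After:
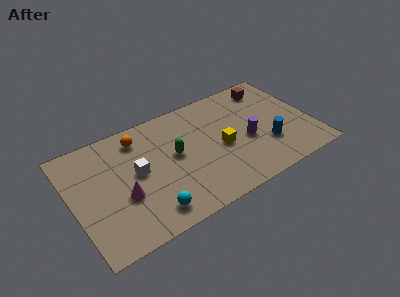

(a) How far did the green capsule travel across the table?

2.7

From (7.1, 6.3) to (5.6, 4.0), the green capsule covered √(1.5² + 2.3²) ≈ 2.7 units.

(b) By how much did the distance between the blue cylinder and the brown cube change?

+1.5

They were about 2.4 units apart before and 3.9 after — 1.5 units further apart.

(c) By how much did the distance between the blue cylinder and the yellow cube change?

+0.7

The distance was about 1.9 in the first image and 2.6 in the second, so they moved 0.7 units further apart.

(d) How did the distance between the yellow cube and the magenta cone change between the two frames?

-2.8

They were about 8.3 units apart before and 5.5 after — 2.8 units closer together.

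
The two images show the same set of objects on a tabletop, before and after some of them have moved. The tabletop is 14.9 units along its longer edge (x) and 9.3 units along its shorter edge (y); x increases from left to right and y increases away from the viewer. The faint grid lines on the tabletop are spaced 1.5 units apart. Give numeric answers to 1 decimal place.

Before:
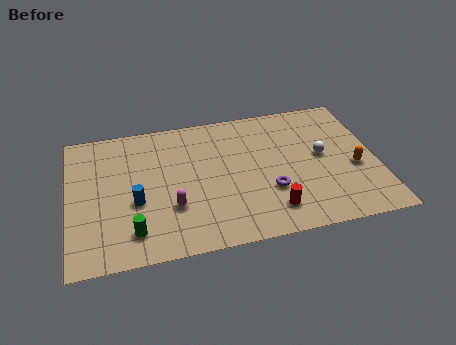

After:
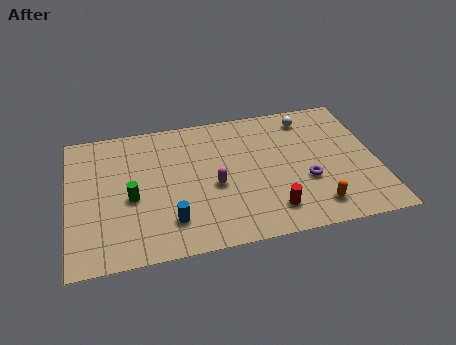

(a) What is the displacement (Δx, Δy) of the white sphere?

(-0.5, 2.8)

From the two frames, the white sphere sits at roughly (12.3, 5.0) before and (11.8, 7.8) after.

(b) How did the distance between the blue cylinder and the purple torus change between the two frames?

+0.3

Before: roughly 6.4 units apart; after: 6.7. That's 0.3 units further apart.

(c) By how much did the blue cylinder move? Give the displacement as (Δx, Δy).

(1.6, -1.6)

From the two frames, the blue cylinder sits at roughly (3.2, 3.7) before and (4.8, 2.1) after.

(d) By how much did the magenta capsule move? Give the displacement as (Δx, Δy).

(2.1, 1.0)

From the two frames, the magenta capsule sits at roughly (4.9, 3.0) before and (7.0, 4.0) after.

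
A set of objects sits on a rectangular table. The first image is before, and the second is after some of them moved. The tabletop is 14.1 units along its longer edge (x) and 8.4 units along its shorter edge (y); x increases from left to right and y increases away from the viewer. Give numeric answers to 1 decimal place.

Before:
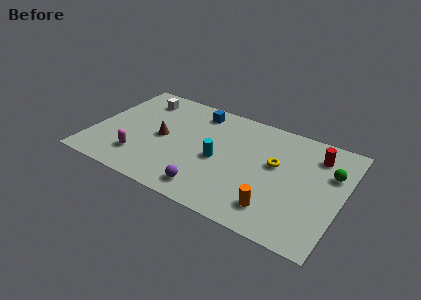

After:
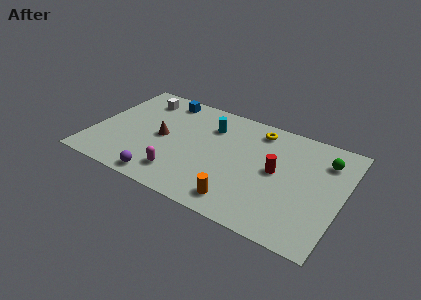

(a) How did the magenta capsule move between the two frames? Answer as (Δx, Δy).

(2.4, -0.3)

The magenta capsule started near (2.9, 2.0) and ended near (5.3, 1.7).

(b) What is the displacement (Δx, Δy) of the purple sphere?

(-2.6, -0.4)

The purple sphere started near (7.0, 1.3) and ended near (4.4, 0.9).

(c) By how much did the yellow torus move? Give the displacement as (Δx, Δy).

(-1.3, 2.2)

The yellow torus started near (10.3, 4.9) and ended near (9.0, 7.1).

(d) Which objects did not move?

the brown cone and the white cube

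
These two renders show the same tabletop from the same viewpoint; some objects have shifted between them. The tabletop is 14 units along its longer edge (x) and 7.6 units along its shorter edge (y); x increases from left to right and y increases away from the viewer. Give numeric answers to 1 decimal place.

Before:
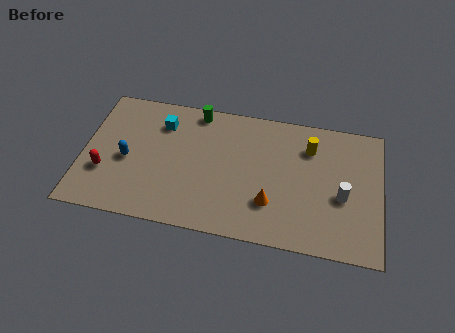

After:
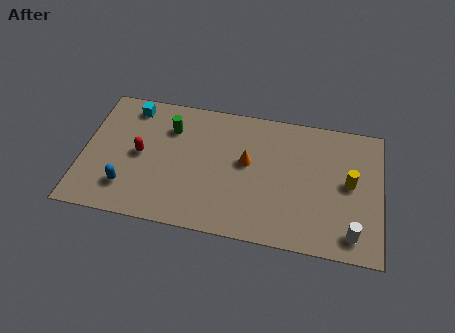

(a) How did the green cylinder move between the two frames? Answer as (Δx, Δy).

(-1.2, -1.2)

The green cylinder was at about (5.2, 6.8) and moved to about (4.0, 5.6).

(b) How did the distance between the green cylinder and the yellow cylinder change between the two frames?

+3.1

The distance was about 5.5 in the first image and 8.6 in the second, so they moved 3.1 units further apart.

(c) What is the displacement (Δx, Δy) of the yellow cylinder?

(1.9, -1.7)

The yellow cylinder was at about (10.6, 5.7) and moved to about (12.5, 4.0).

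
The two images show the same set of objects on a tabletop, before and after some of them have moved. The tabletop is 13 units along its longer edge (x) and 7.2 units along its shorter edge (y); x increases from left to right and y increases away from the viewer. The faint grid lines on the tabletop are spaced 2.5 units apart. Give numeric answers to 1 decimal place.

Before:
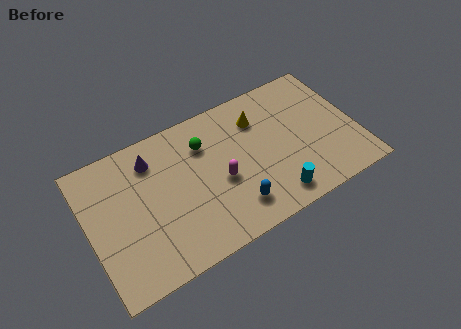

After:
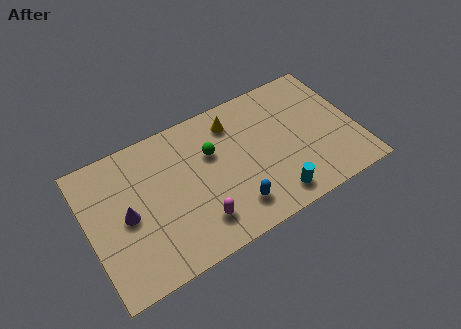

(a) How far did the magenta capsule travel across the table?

2.0

The magenta capsule was near (6.3, 3.1) before and (5.0, 1.6) after, so it travelled √(1.3² + 1.5²) ≈ 2.0 units.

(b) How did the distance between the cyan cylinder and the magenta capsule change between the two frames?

+0.6

Before: roughly 3.0 units apart; after: 3.6. That's 0.6 units further apart.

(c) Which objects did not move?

the cyan cylinder and the blue capsule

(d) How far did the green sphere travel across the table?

0.7

The green sphere was near (5.8, 5.3) before and (6.1, 4.7) after, so it travelled √(0.3² + 0.6²) ≈ 0.7 units.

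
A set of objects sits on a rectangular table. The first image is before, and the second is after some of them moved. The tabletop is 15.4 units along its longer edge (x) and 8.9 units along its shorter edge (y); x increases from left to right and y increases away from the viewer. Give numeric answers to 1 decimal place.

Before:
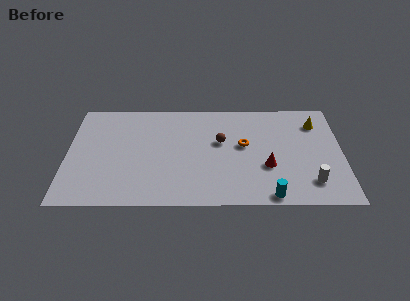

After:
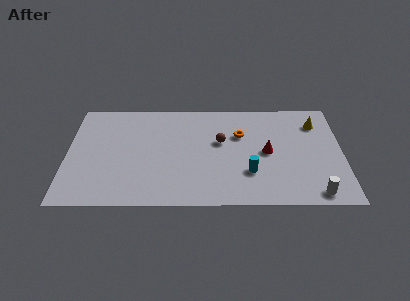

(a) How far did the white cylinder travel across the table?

0.9

The white cylinder moved from about (13.6, 1.9) to (13.8, 1.0), a distance of √(0.2² + 0.9²) ≈ 0.9.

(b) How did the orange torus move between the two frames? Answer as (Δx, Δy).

(-0.2, 0.9)

The orange torus was at about (9.9, 5.0) and moved to about (9.7, 5.9).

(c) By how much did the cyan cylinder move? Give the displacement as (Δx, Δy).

(-1.1, 1.9)

The cyan cylinder was at about (11.3, 0.8) and moved to about (10.2, 2.7).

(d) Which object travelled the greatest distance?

the cyan cylinder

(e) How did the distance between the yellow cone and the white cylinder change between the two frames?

+0.9

They were about 5.0 units apart before and 5.9 after — 0.9 units further apart.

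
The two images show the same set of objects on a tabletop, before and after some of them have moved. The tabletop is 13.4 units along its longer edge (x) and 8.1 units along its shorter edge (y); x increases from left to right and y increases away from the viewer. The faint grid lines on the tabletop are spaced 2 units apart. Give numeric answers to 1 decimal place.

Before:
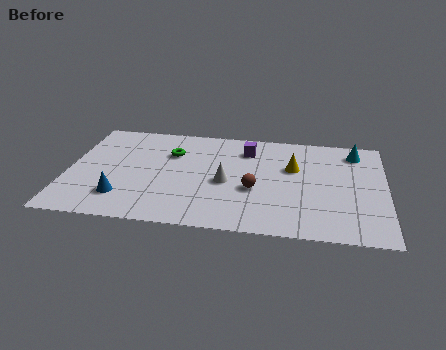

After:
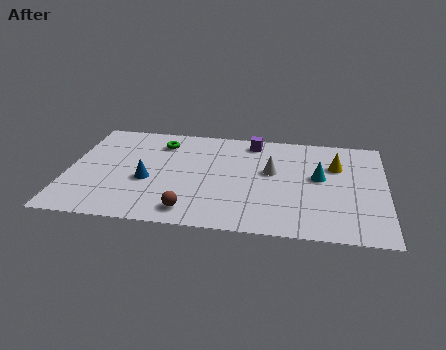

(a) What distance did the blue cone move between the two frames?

1.7

The blue cone moved from about (2.4, 1.9) to (3.4, 3.3), a distance of √(1.0² + 1.4²) ≈ 1.7.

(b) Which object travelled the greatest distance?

the brown sphere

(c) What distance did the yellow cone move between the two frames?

1.8

The yellow cone was near (9.5, 5.1) before and (11.3, 5.5) after, so it travelled √(1.8² + 0.4²) ≈ 1.8 units.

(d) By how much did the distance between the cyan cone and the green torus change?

-0.8

Before: roughly 7.9 units apart; after: 7.1. That's 0.8 units closer together.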